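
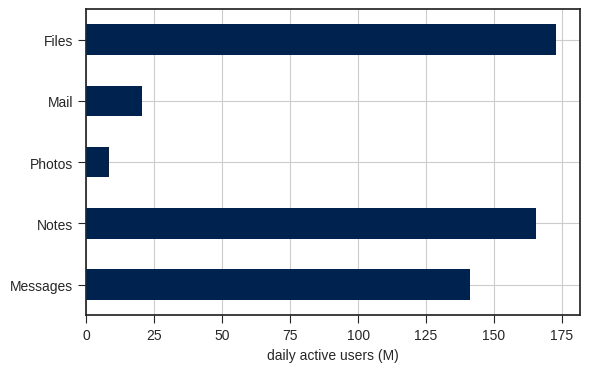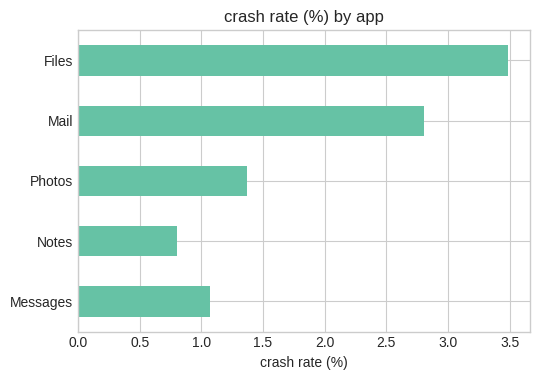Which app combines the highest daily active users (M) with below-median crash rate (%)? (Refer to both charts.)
Chart 2 median crash rate (%) ≈ 1.5; below-median apps: Messages, Notes. Among those, Notes has the highest daily active users (M) (≈ 160).

Notes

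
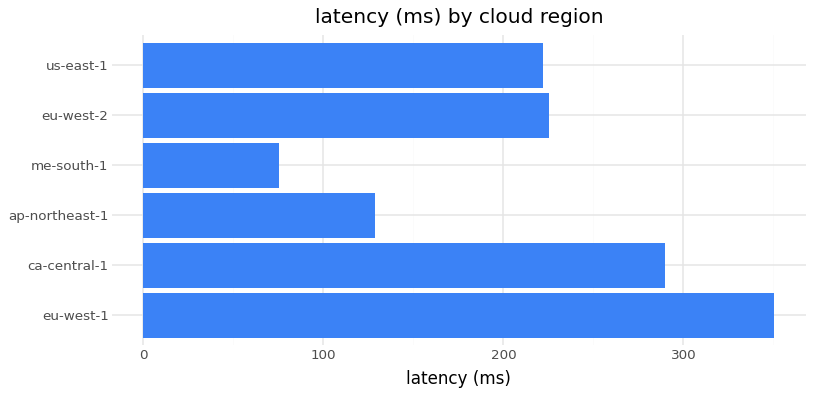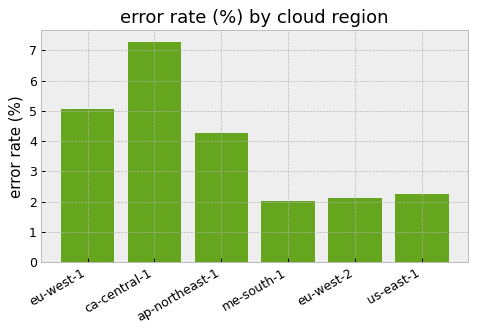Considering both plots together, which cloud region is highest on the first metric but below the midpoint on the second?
Chart 2 median error rate (%) ≈ 3; below-median cloud regions: me-south-1, eu-west-2, us-east-1. Among those, eu-west-2 has the highest latency (ms) (≈ 250).

eu-west-2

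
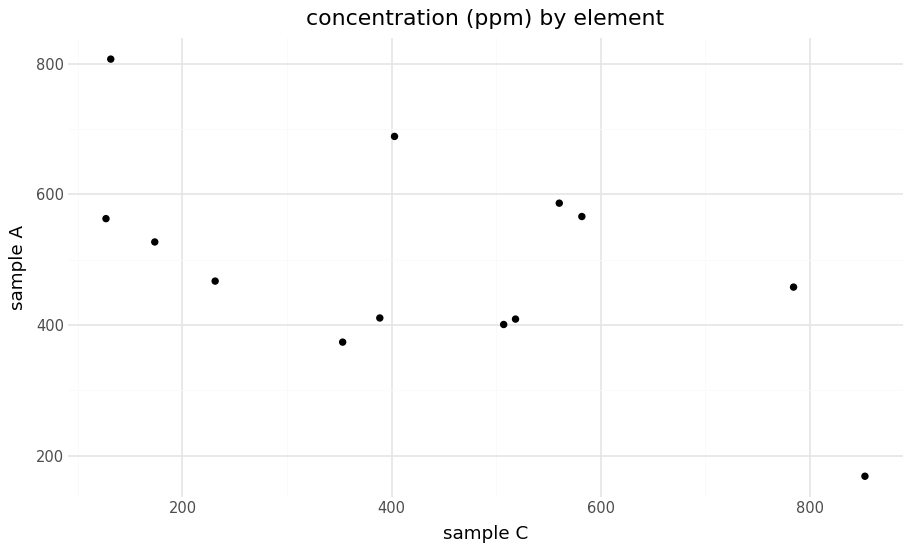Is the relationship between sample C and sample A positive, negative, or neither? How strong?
negative, moderate

Points are negatively correlated; moderate (|r| ≈ 0.6).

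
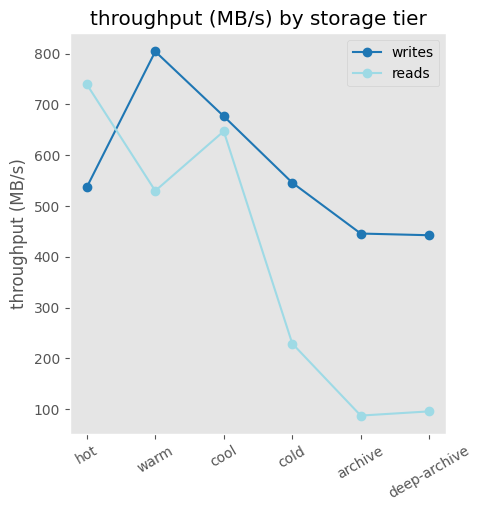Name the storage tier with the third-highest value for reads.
warm

Top 4 for reads: hot ≈ 700, cool ≈ 600, warm ≈ 500, cold ≈ 200.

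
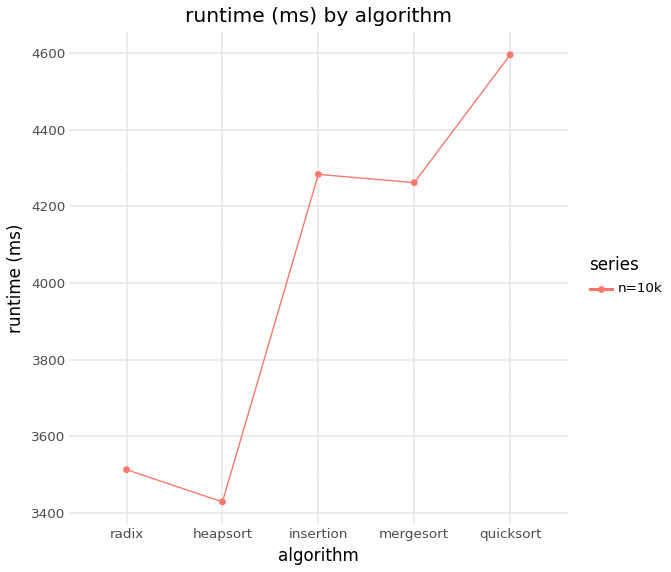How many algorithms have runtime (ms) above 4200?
3

Above 4200: insertion, mergesort, quicksort.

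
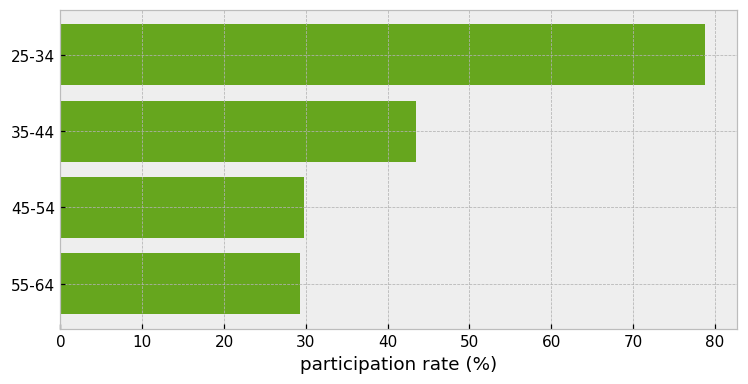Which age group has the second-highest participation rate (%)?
35-44

Top 3: 25-34 ≈ 80, 35-44 ≈ 40, 45-54 ≈ 30.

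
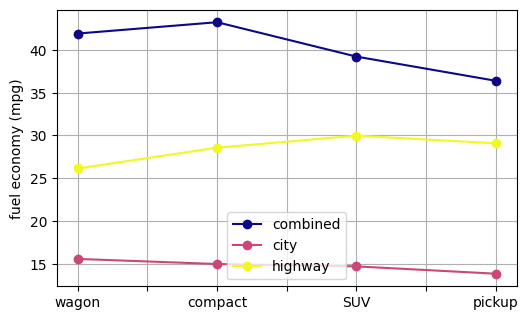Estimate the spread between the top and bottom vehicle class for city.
≈ 0

Max wagon ≈ 15, min pickup ≈ 15; range ≈ 0.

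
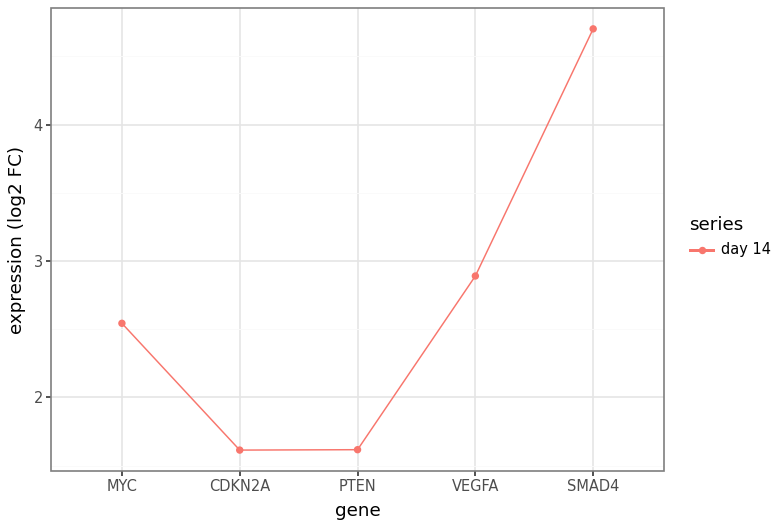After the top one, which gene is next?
VEGFA

Top 3: SMAD4 ≈ 4.5, VEGFA ≈ 3.0, MYC ≈ 2.5.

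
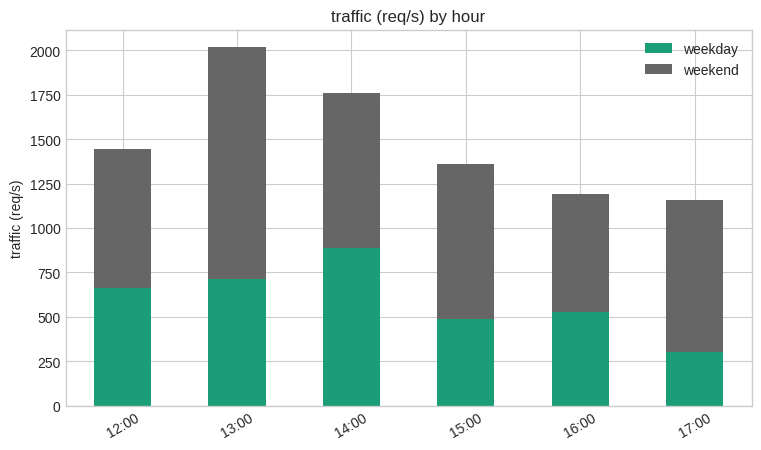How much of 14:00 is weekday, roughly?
weekday top ≈ 800, bottom ≈ 0; segment ≈ 800.

≈ 800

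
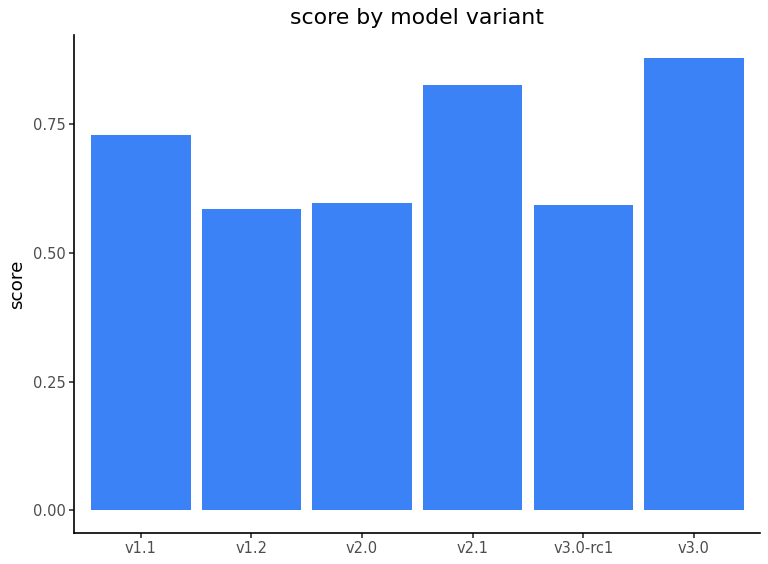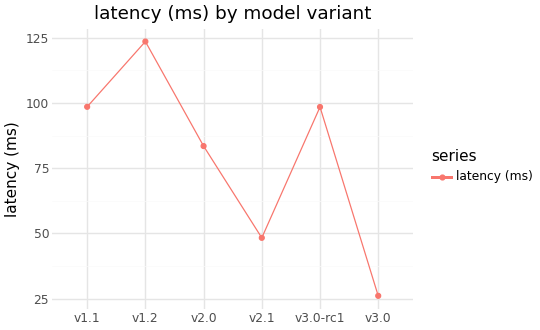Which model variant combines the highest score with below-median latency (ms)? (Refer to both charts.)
Chart 2 median latency (ms) ≈ 100; below-median model variants: v2.0, v2.1, v3.0. Among those, v3.0 has the highest score (≈ 0.9).

v3.0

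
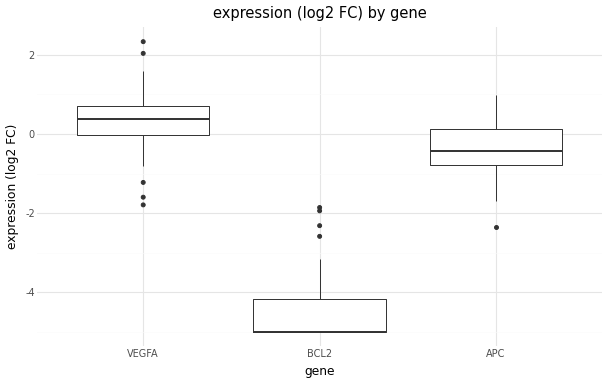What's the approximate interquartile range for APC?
≈ 1.0

Q3 ≈ 0.0, Q1 ≈ -1.0; IQR ≈ 1.0.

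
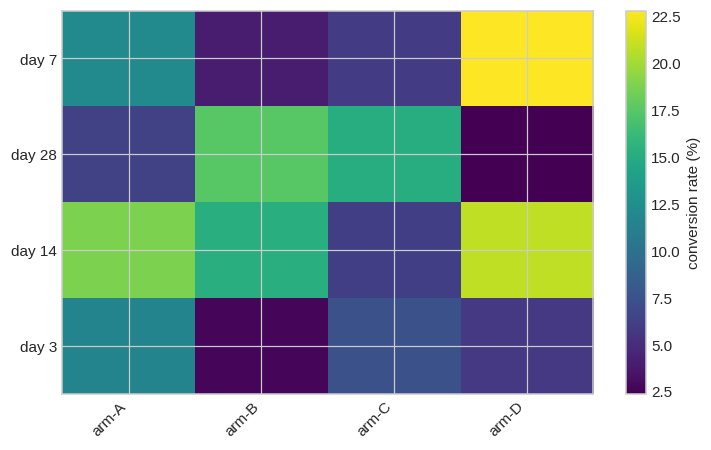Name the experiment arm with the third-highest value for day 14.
arm-B

Top 4 for day 14: arm-D ≈ 20, arm-A ≈ 18, arm-B ≈ 16, arm-C ≈ 6.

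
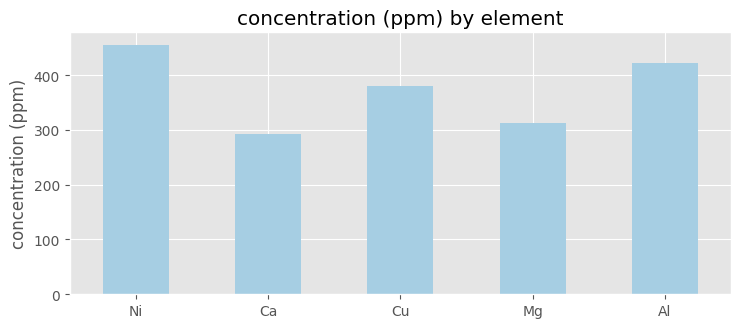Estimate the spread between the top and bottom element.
Max Ni ≈ 450, min Ca ≈ 300; range ≈ 150.

≈ 150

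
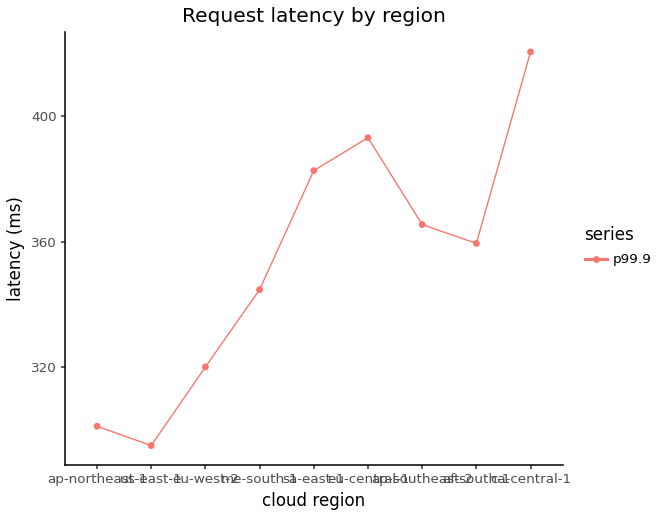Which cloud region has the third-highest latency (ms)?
Top 4: ca-central-1 ≈ 420, eu-central-1 ≈ 400, sa-east-1 ≈ 380, ap-southeast-2 ≈ 360.

sa-east-1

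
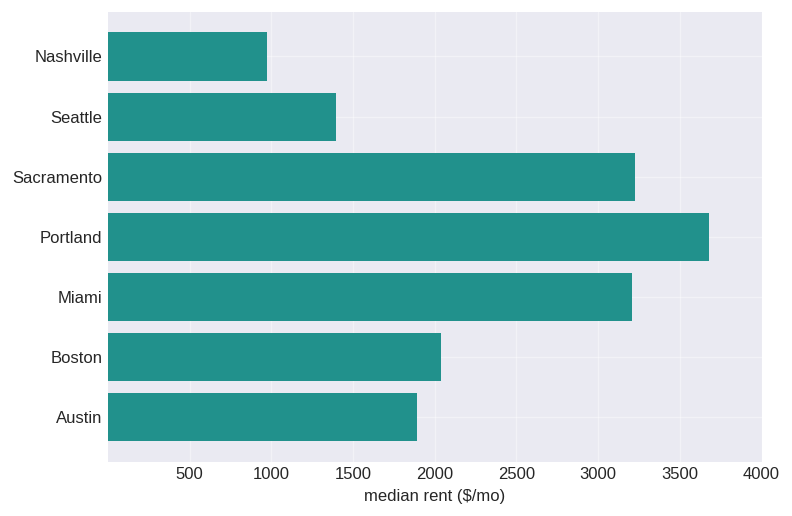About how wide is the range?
Max Portland ≈ 3500, min Nashville ≈ 1000; range ≈ 2500.

≈ 2500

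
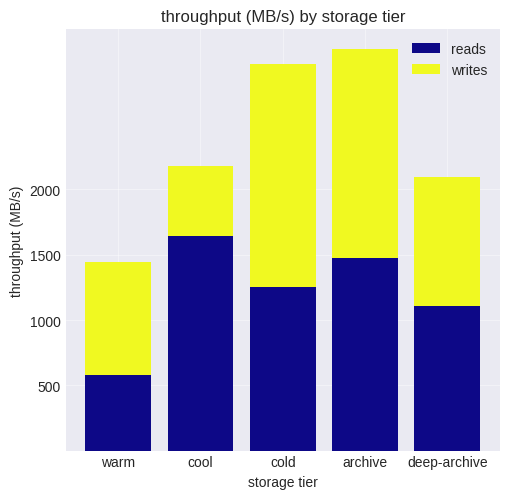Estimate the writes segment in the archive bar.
writes top ≈ 3000, bottom ≈ 1500; segment ≈ 1500.

≈ 1500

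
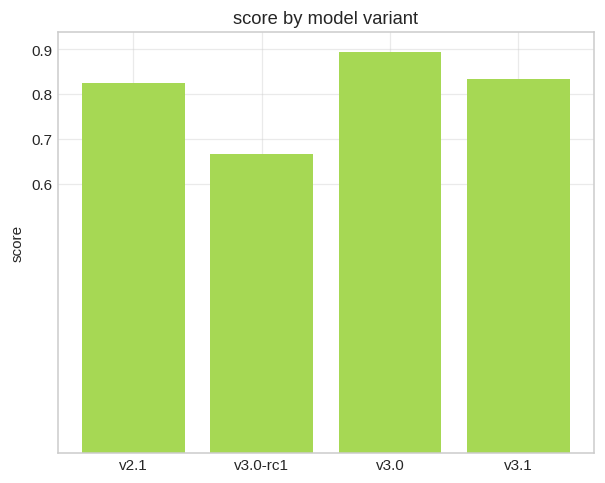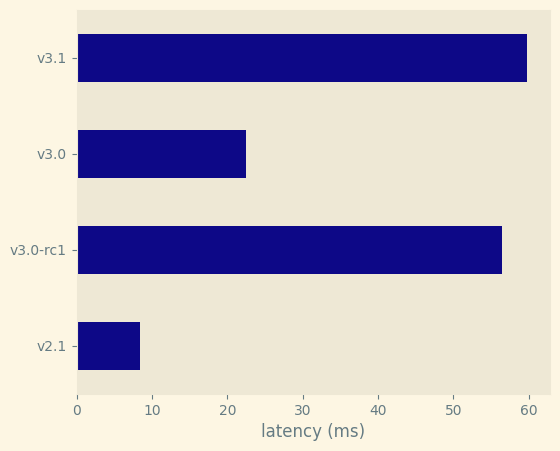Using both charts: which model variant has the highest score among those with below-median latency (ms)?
v3.0

Chart 2 median latency (ms) ≈ 40; below-median model variants: v2.1, v3.0. Among those, v3.0 has the highest score (≈ 0.9).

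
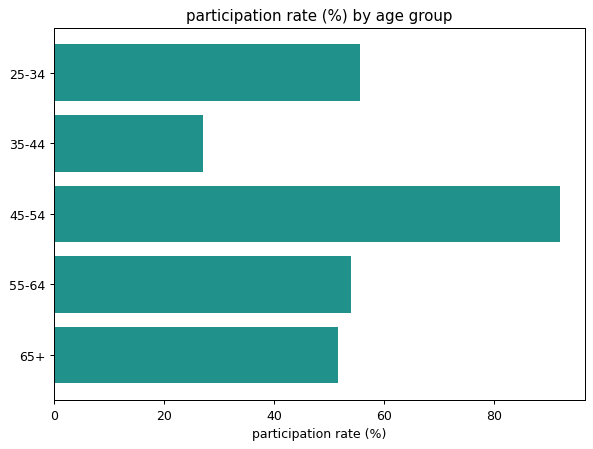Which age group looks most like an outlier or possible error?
45-54

45-54 ≈ 90; the rest sit between ≈ 30 and ≈ 60.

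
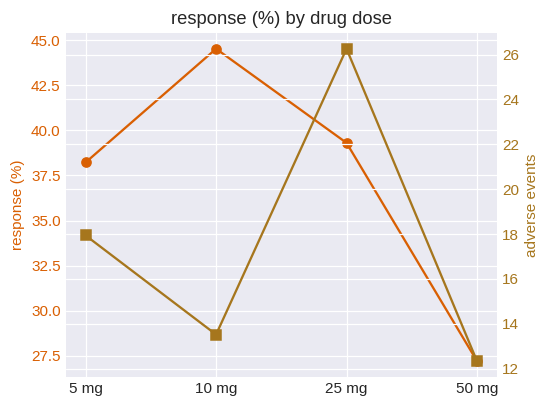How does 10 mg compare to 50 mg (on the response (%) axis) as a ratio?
10 mg ≈ 44, 50 mg ≈ 28; 44/28 ≈ 1.57.

≈ 1.57×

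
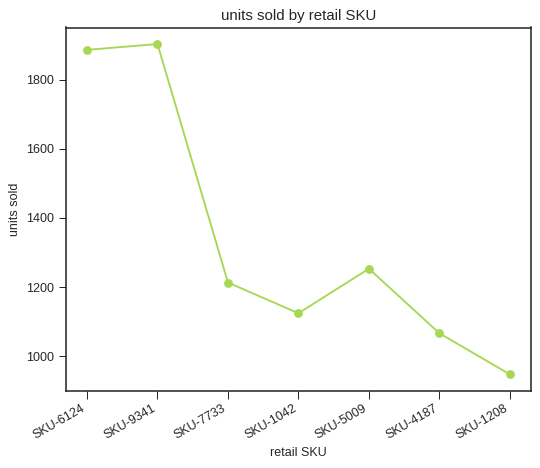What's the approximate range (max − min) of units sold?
Max SKU-9341 ≈ 1900, min SKU-1208 ≈ 900; range ≈ 1000.

≈ 1000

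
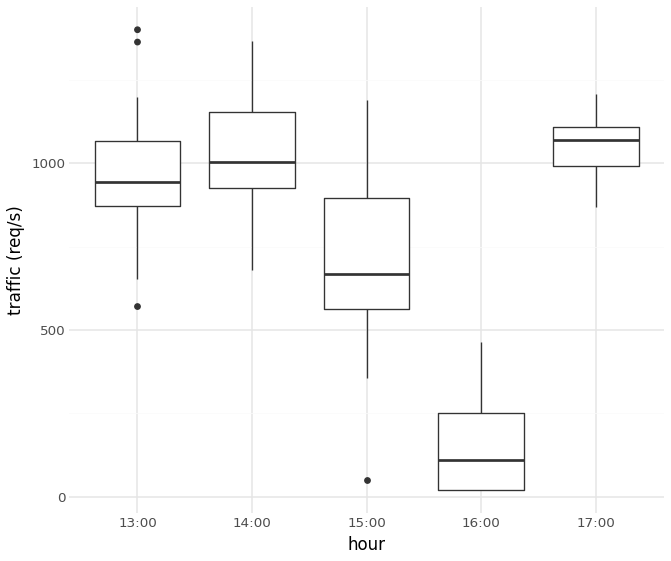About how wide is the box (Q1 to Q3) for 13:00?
≈ 200

Q3 ≈ 1100, Q1 ≈ 900; IQR ≈ 200.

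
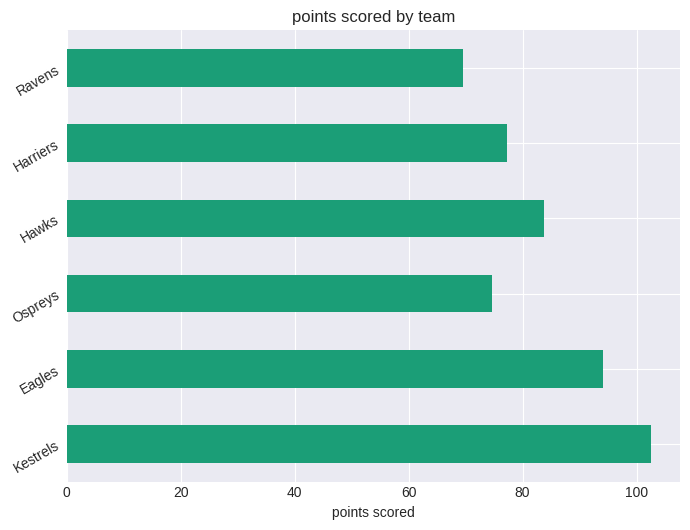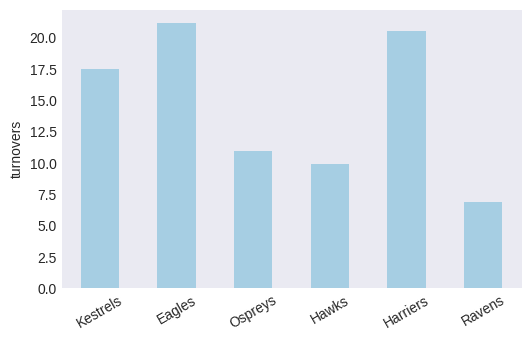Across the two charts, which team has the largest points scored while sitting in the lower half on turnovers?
Chart 2 median turnovers ≈ 14; below-median teams: Ospreys, Hawks, Ravens. Among those, Hawks has the highest points scored (≈ 80).

Hawks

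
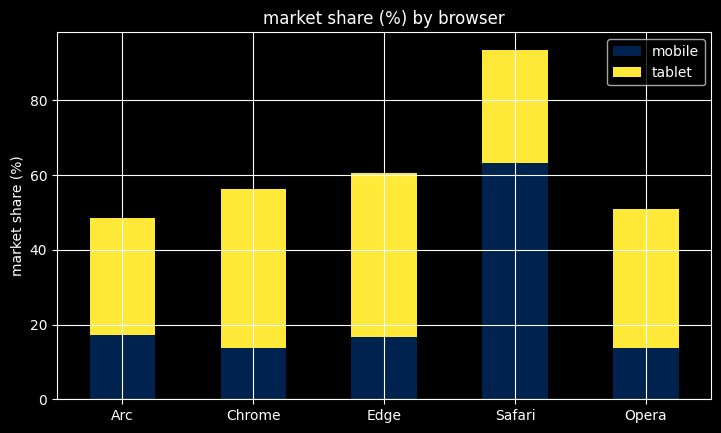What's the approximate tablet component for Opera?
tablet top ≈ 50, bottom ≈ 10; segment ≈ 40.

≈ 40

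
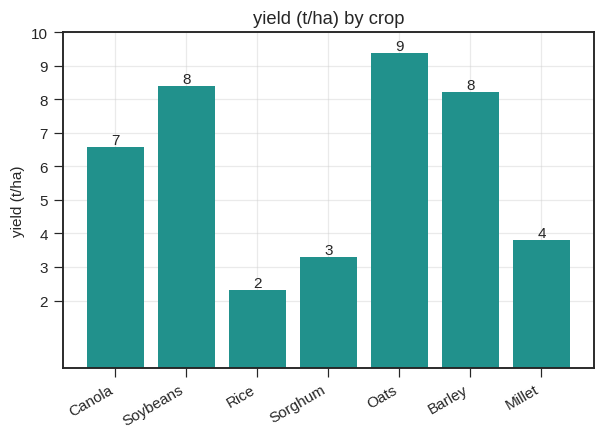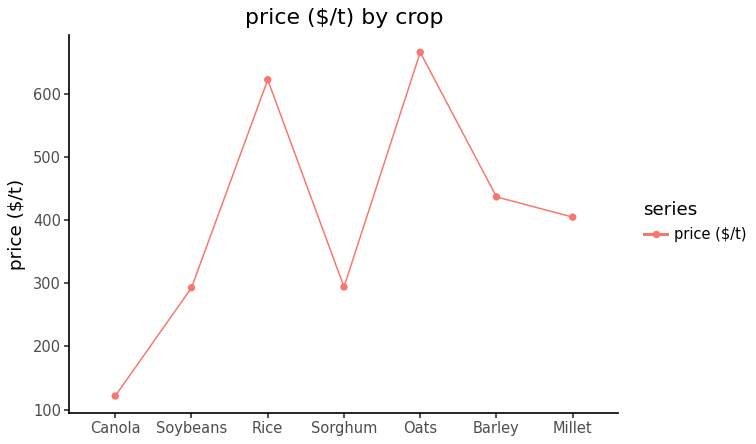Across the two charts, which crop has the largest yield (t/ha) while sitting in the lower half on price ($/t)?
Chart 2 median price ($/t) ≈ 400; below-median crops: Canola, Soybeans, Sorghum. Among those, Soybeans has the highest yield (t/ha) (≈ 8).

Soybeans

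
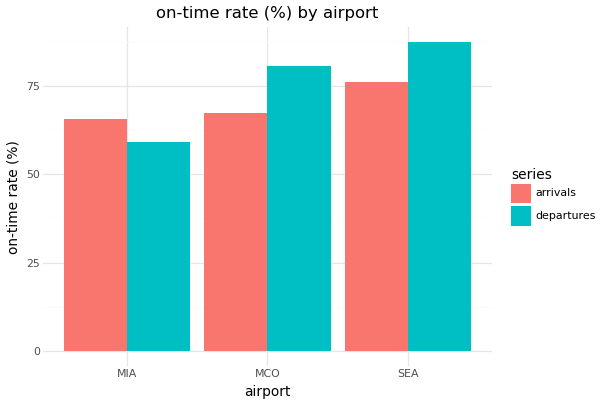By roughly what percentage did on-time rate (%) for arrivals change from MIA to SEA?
≈ +14.3%

MIA ≈ 70, SEA ≈ 80; (80 − 70) / 70 ≈ +14.3%.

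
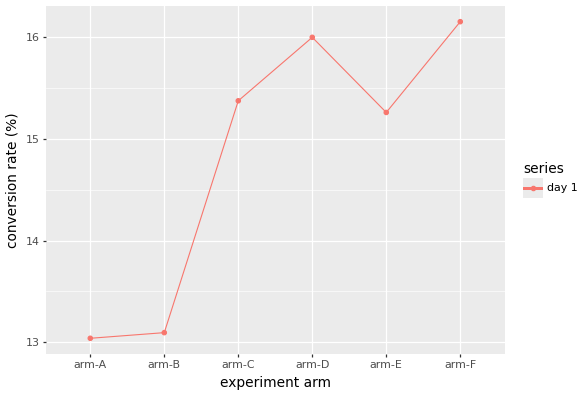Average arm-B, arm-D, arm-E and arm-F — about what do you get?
≈ 15.12

(13.0 + 16.0 + 15.5 + 16.0) / 4 ≈ 15.12.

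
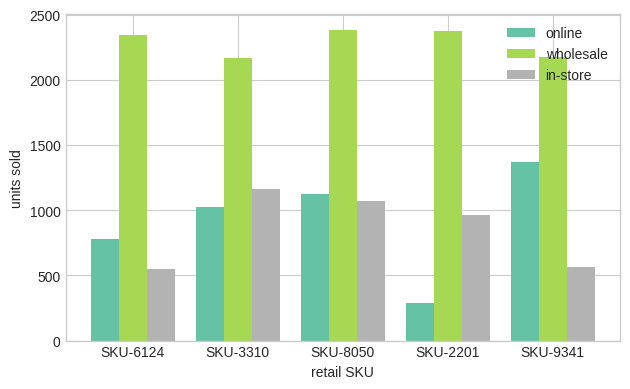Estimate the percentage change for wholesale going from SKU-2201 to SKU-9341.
≈ -8.3%

SKU-2201 ≈ 2400, SKU-9341 ≈ 2200; (2200 − 2400) / 2400 ≈ -8.3%.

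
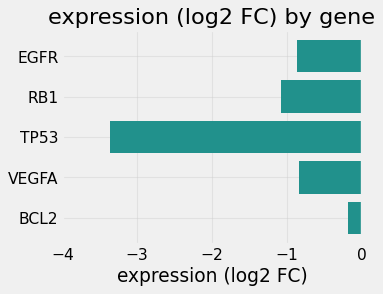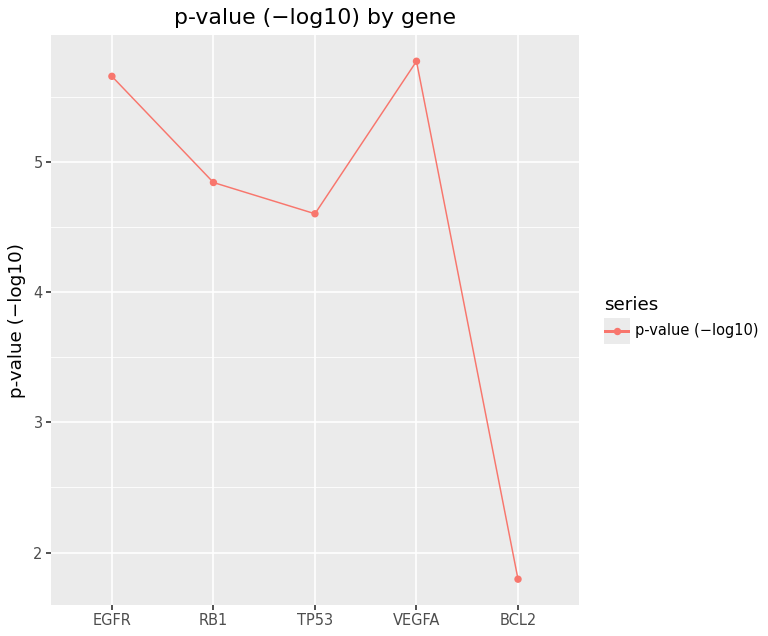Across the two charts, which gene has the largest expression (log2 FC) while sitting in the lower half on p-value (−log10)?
Chart 2 median p-value (−log10) ≈ 5; below-median genes: TP53, BCL2. Among those, BCL2 has the highest expression (log2 FC) (≈ 0).

BCL2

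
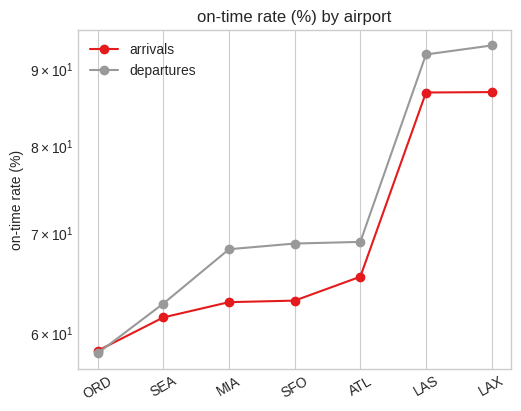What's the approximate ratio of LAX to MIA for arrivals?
≈ 1.31×

LAX ≈ 85, MIA ≈ 65; 85/65 ≈ 1.31.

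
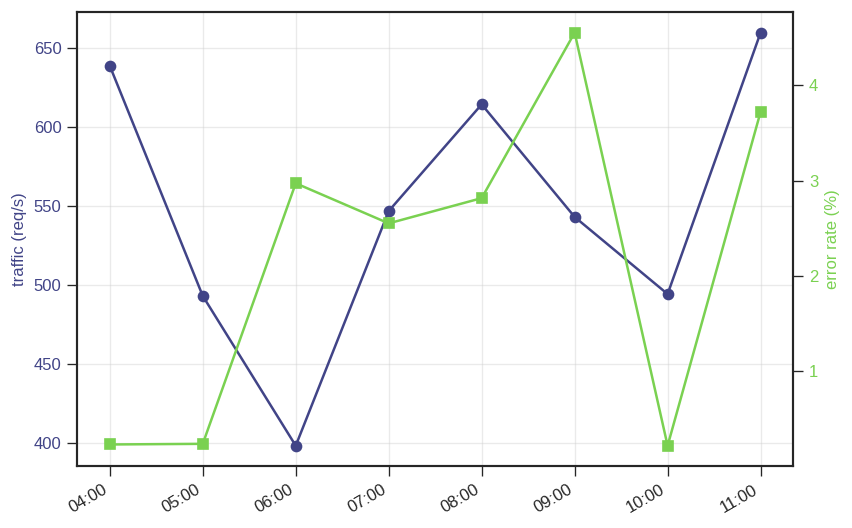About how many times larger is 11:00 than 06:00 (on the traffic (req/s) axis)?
11:00 ≈ 650, 06:00 ≈ 400; 650/400 ≈ 1.62.

≈ 1.62×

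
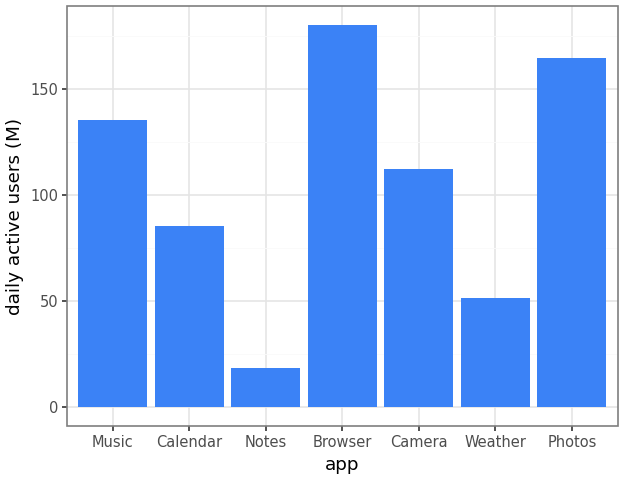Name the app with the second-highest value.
Top 3: Browser ≈ 180, Photos ≈ 160, Music ≈ 140.

Photos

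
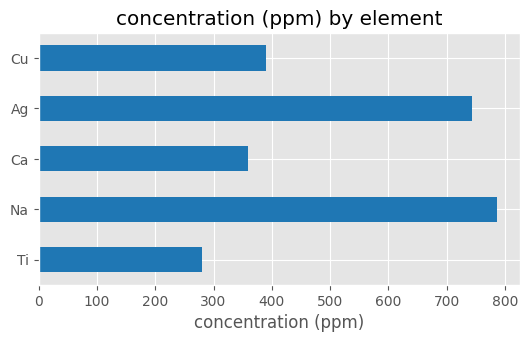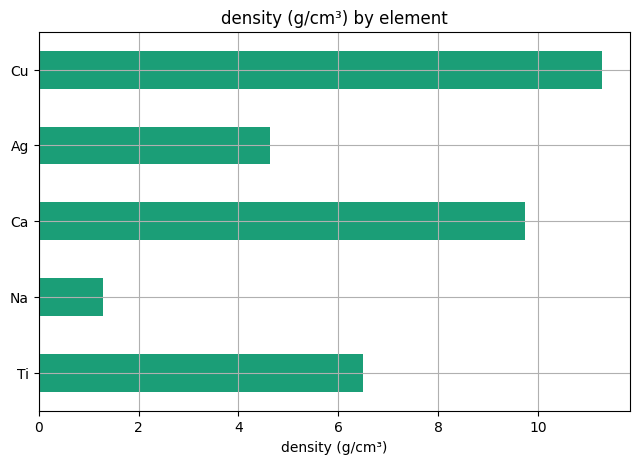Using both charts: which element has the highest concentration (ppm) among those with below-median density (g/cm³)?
Chart 2 median density (g/cm³) ≈ 6; below-median elements: Na, Ag. Among those, Na has the highest concentration (ppm) (≈ 800).

Na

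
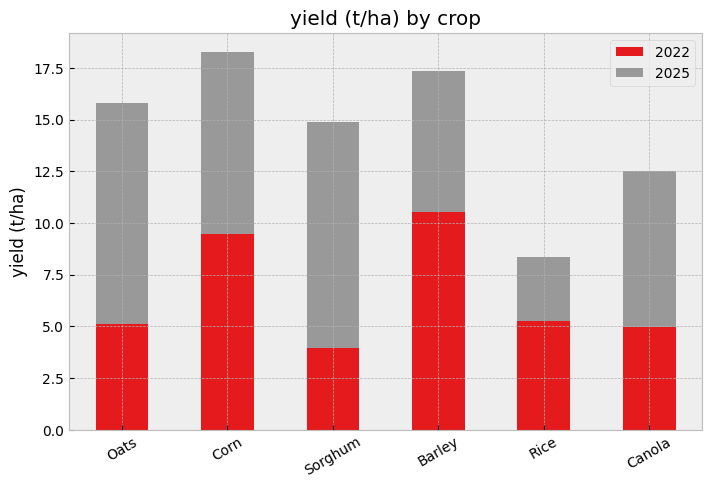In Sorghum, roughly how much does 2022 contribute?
≈ 4

2022 top ≈ 4, bottom ≈ 0; segment ≈ 4.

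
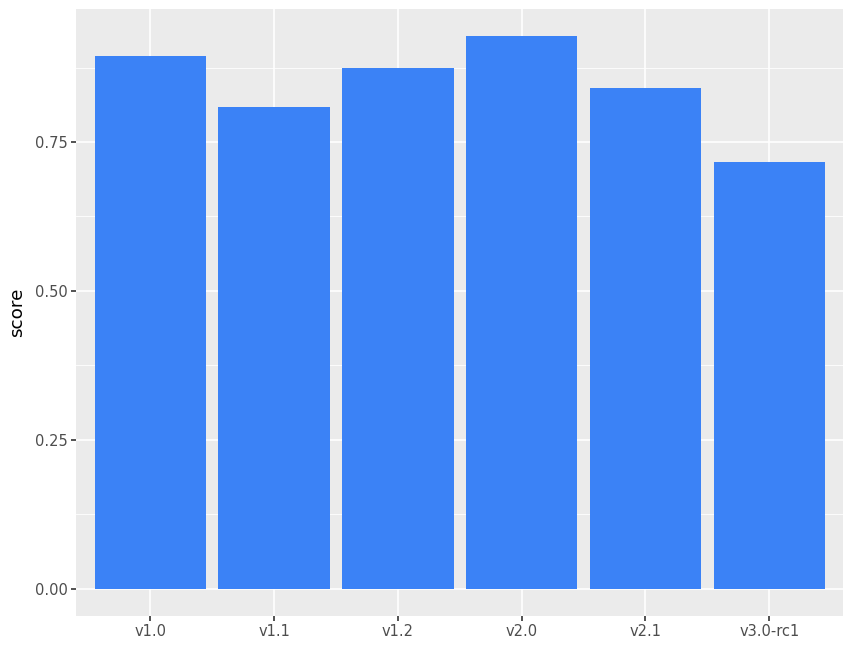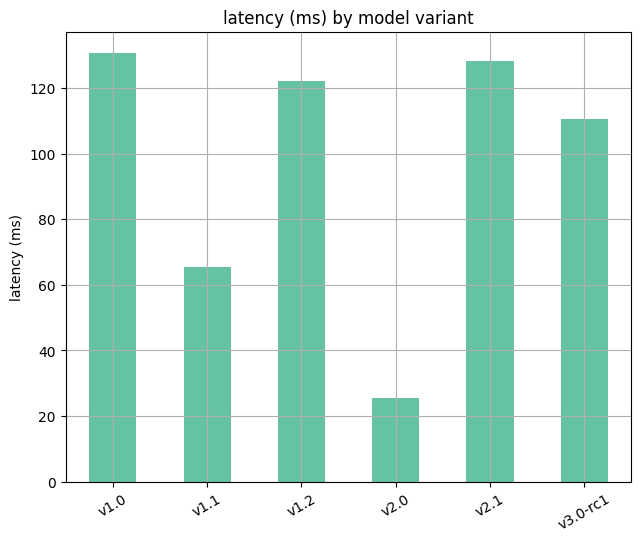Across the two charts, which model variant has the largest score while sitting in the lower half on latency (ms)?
Chart 2 median latency (ms) ≈ 120; below-median model variants: v1.1, v2.0, v3.0-rc1. Among those, v2.0 has the highest score (≈ 0.9).

v2.0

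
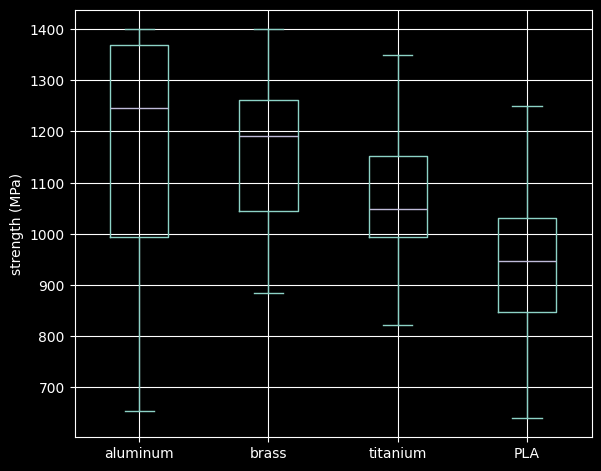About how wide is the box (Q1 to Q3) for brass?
Q3 ≈ 1260, Q1 ≈ 1040; IQR ≈ 220.

≈ 220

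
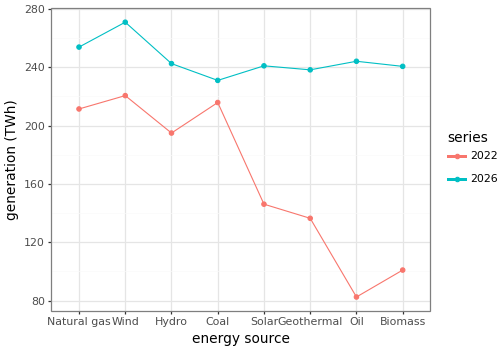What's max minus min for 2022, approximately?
≈ 140

Max Wind ≈ 220, min Oil ≈ 80; range ≈ 140.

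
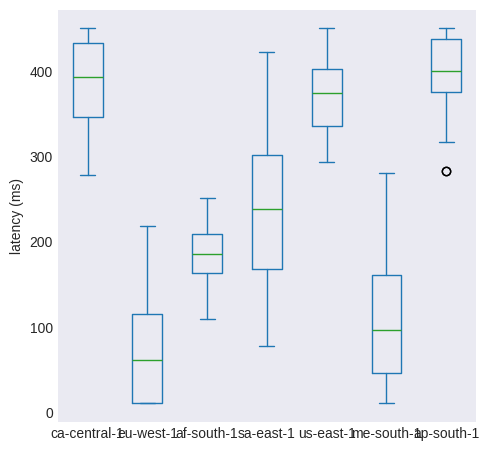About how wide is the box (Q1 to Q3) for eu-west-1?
Q3 ≈ 100, Q1 ≈ 0; IQR ≈ 100.

≈ 100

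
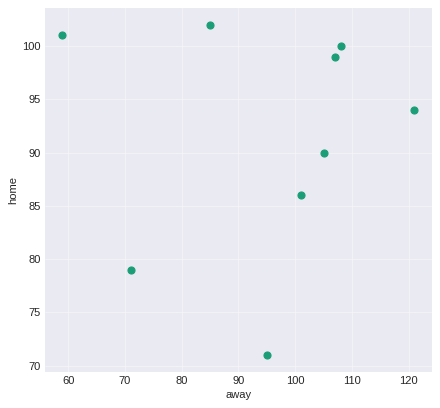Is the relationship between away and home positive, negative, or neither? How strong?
Points are roughly uncorrelated; weak (|r| ≈ 0.0).

no clear correlation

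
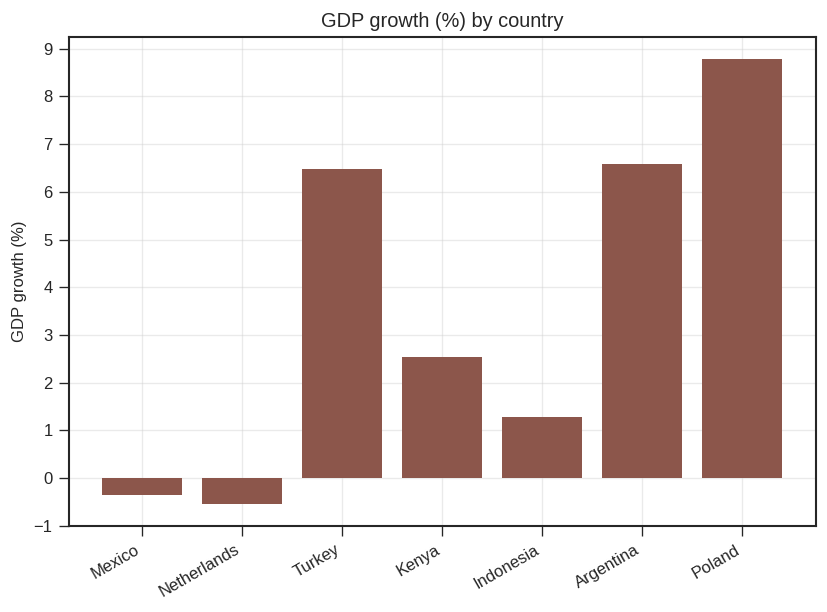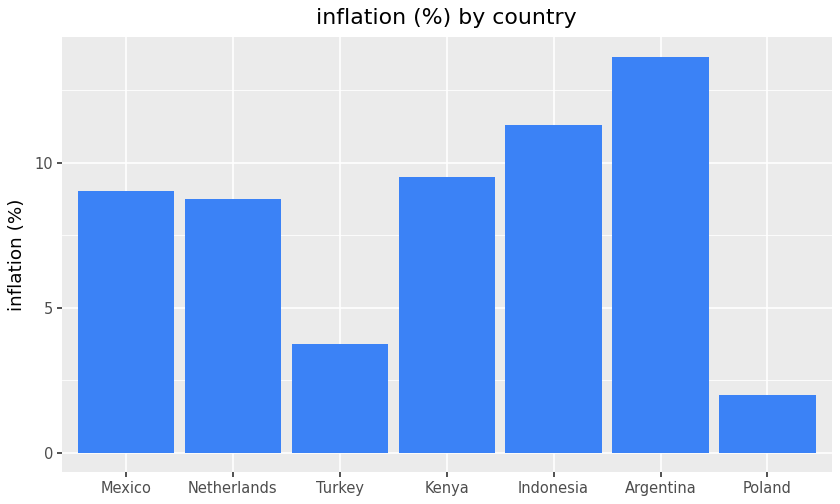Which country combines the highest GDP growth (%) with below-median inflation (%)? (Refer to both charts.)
Chart 2 median inflation (%) ≈ 10; below-median countries: Netherlands, Turkey, Poland. Among those, Poland has the highest GDP growth (%) (≈ 9).

Poland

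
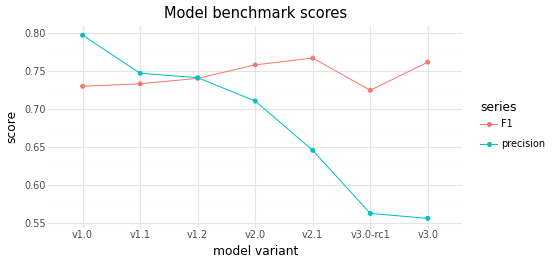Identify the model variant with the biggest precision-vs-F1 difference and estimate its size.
v3.0: precision ≈ 0.55, F1 ≈ 0.75 → gap ≈ 0.20. Next-largest (v3.0-rc1) is only ≈ 0.15.

v3.0, ≈ 0.20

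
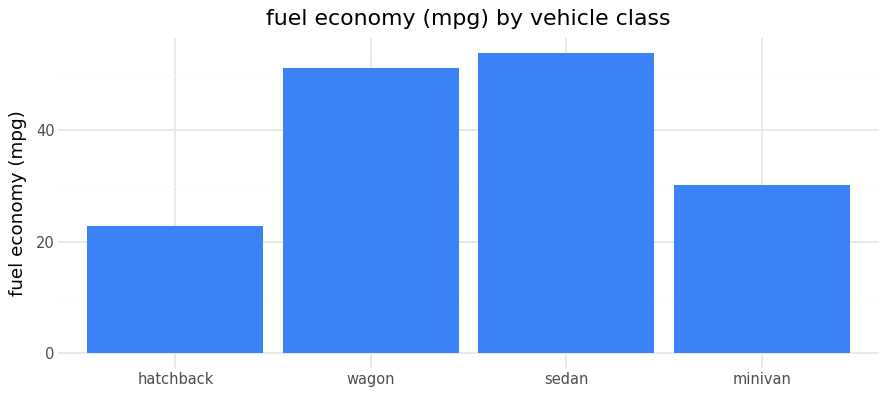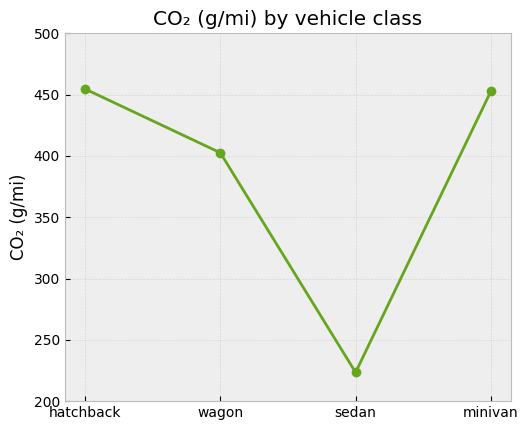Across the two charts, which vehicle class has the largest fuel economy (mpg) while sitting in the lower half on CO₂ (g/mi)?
sedan

Chart 2 median CO₂ (g/mi) ≈ 450; below-median vehicle classes: wagon, sedan. Among those, sedan has the highest fuel economy (mpg) (≈ 55).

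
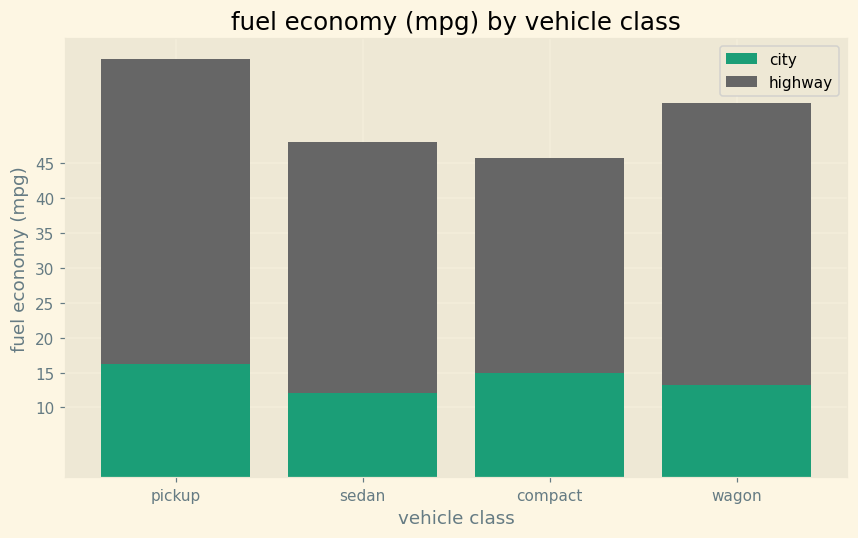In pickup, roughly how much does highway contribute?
≈ 45

highway top ≈ 60, bottom ≈ 15; segment ≈ 45.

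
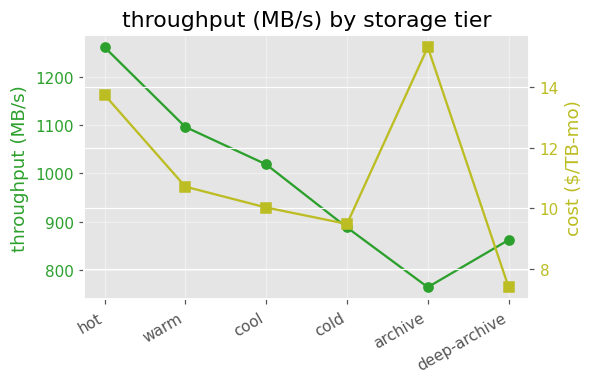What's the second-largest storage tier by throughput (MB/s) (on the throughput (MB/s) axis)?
warm

Top 3 (on the throughput (MB/s) axis): hot ≈ 1250, warm ≈ 1100, cool ≈ 1000.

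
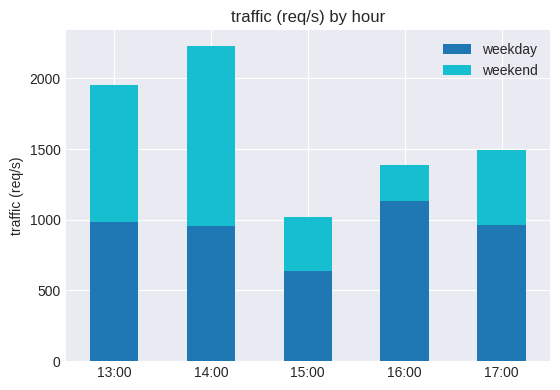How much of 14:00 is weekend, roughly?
weekend top ≈ 2200, bottom ≈ 1000; segment ≈ 1200.

≈ 1200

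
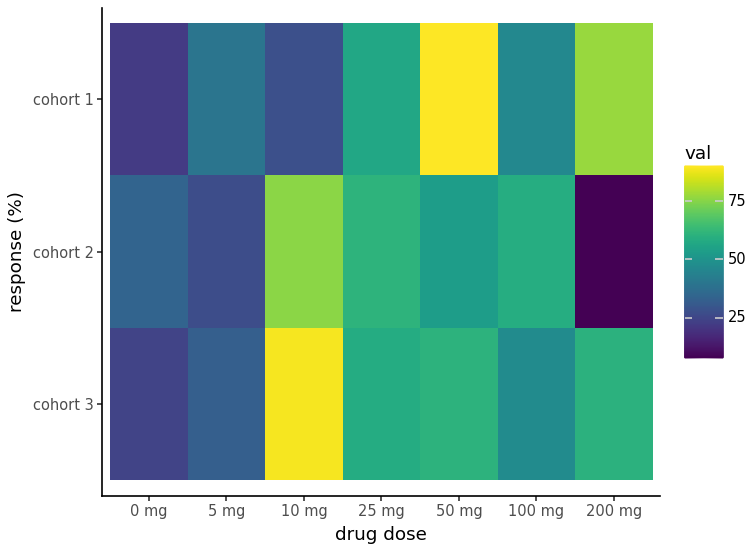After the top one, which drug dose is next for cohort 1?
Top 3 for cohort 1: 50 mg ≈ 90, 200 mg ≈ 80, 25 mg ≈ 60.

200 mg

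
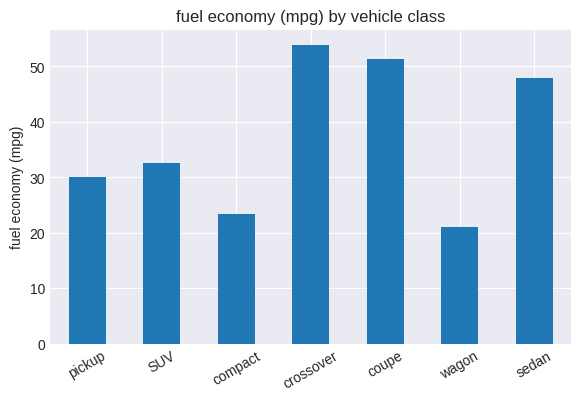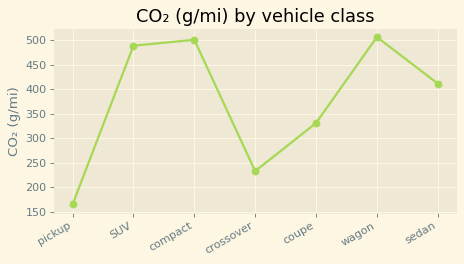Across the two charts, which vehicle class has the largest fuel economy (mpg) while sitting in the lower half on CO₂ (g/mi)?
Chart 2 median CO₂ (g/mi) ≈ 400; below-median vehicle classes: pickup, crossover, coupe. Among those, crossover has the highest fuel economy (mpg) (≈ 55).

crossover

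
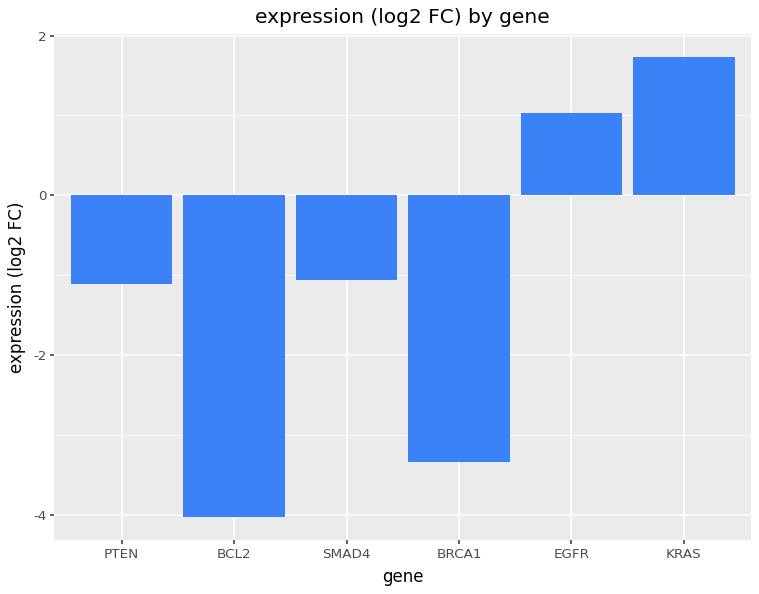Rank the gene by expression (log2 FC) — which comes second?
EGFR

Top 3: KRAS ≈ 1.5, EGFR ≈ 1.0, SMAD4 ≈ -1.0.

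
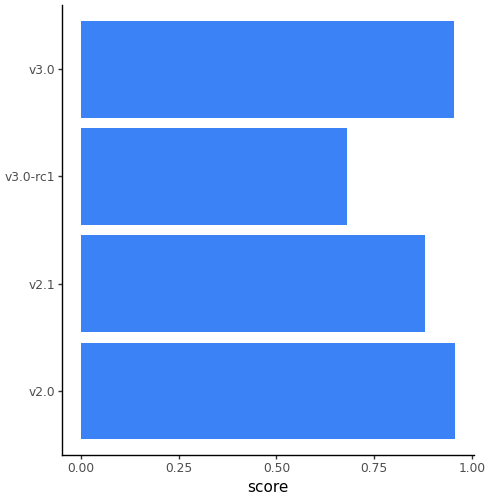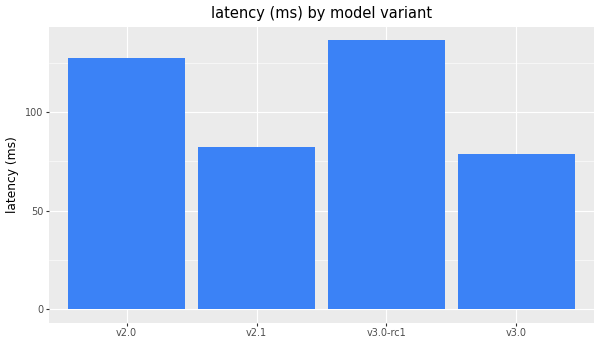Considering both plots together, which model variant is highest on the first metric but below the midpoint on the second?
v3.0

Chart 2 median latency (ms) ≈ 100; below-median model variants: v2.1, v3.0. Among those, v3.0 has the highest score (≈ 1).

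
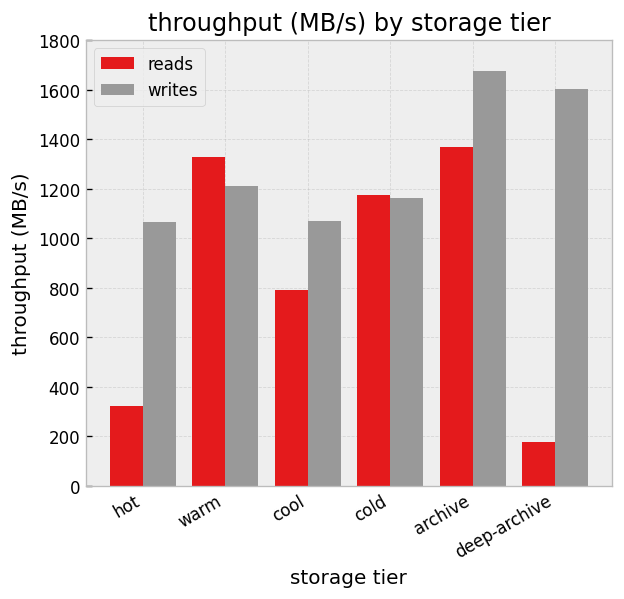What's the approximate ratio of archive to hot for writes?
≈ 1.6×

archive ≈ 1600, hot ≈ 1000; 1600/1000 ≈ 1.6.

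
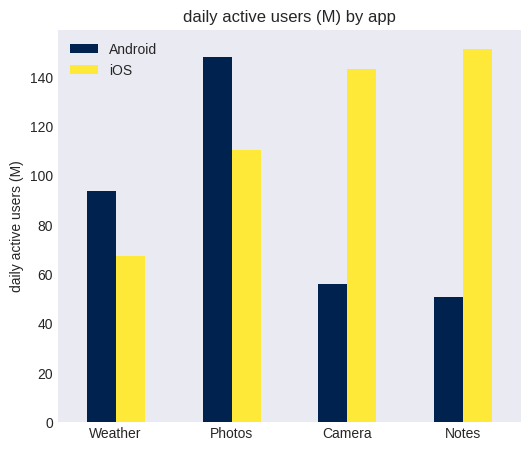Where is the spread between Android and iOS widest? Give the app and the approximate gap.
Notes, ≈ 100 M

Notes: Android ≈ 60, iOS ≈ 160 → gap ≈ 100. Next-largest (Camera) is only ≈ 80.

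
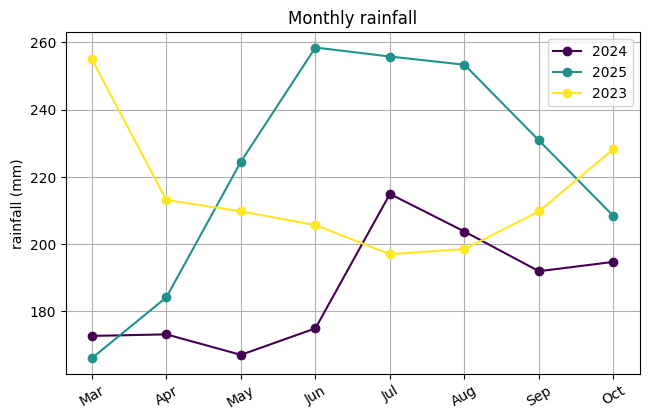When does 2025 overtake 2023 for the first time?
May

Apr: 2025 ≈ 180 vs 2023 ≈ 210 (not yet); May: 2025 ≈ 220 vs 2023 ≈ 210 (first crossover).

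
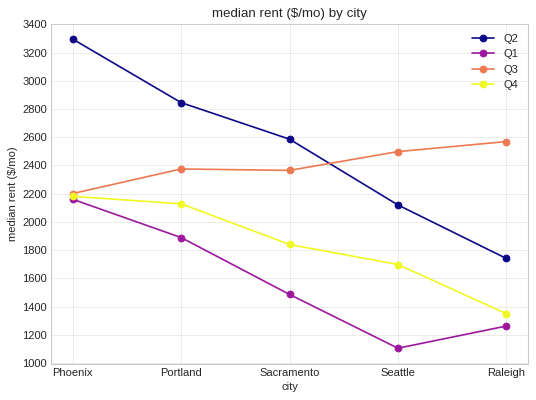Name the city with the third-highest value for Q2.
Sacramento

Top 4 for Q2: Phoenix ≈ 3200, Portland ≈ 2800, Sacramento ≈ 2600, Seattle ≈ 2200.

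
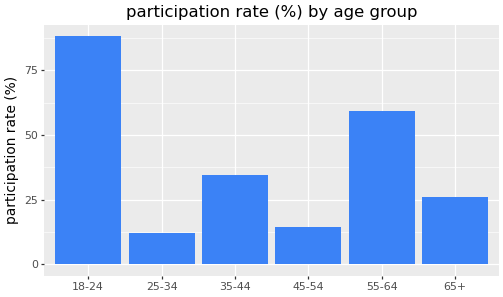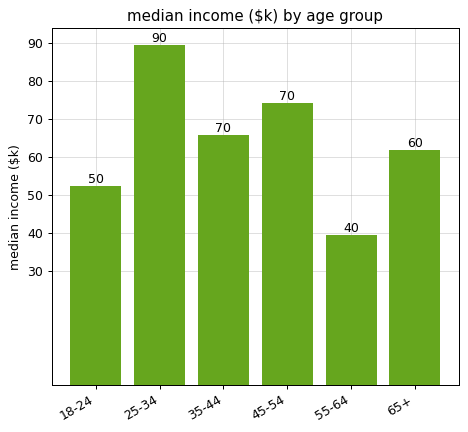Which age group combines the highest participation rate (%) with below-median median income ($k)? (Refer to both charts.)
Chart 2 median median income ($k) ≈ 60; below-median age groups: 18-24, 55-64, 65+. Among those, 18-24 has the highest participation rate (%) (≈ 90).

18-24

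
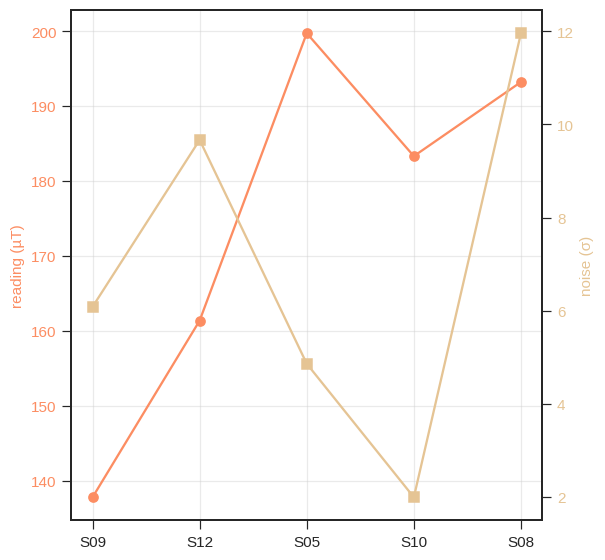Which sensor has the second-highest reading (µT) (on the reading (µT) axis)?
S08

Top 3 (on the reading (µT) axis): S05 ≈ 200, S08 ≈ 190, S10 ≈ 180.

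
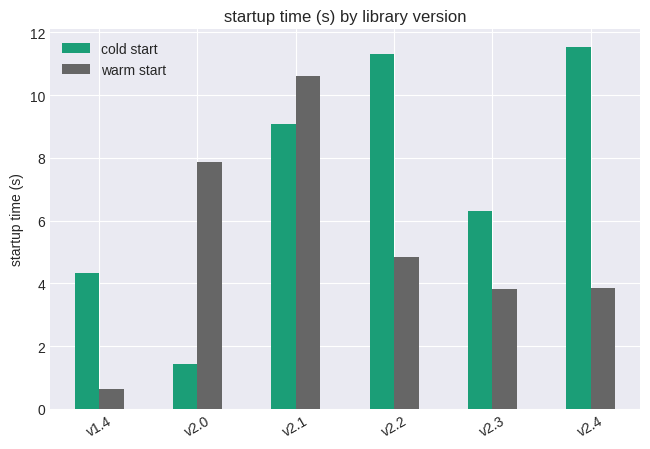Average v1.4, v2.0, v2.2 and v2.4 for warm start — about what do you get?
(1 + 8 + 5 + 4) / 4 ≈ 4.

≈ 4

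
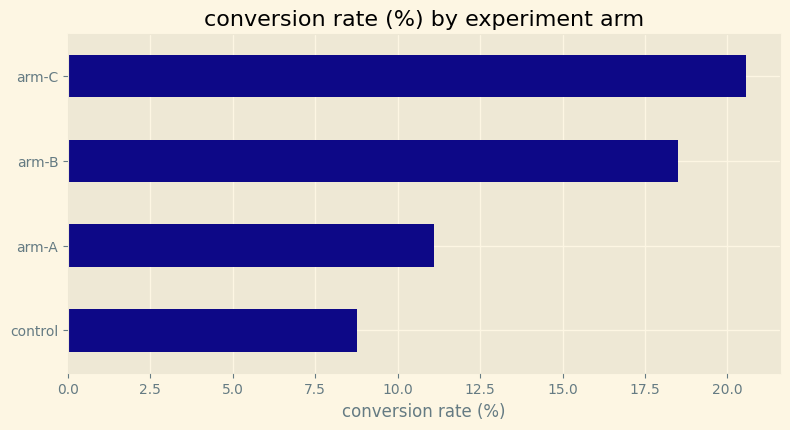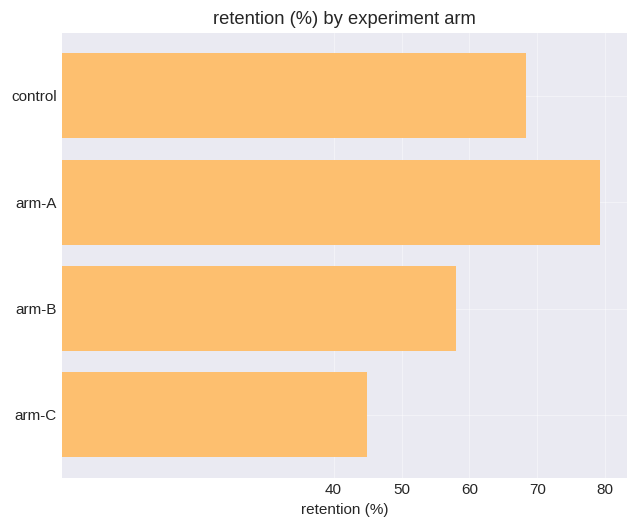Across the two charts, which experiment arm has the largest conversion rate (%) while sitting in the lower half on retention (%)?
arm-C

Chart 2 median retention (%) ≈ 60; below-median experiment arms: arm-B, arm-C. Among those, arm-C has the highest conversion rate (%) (≈ 20).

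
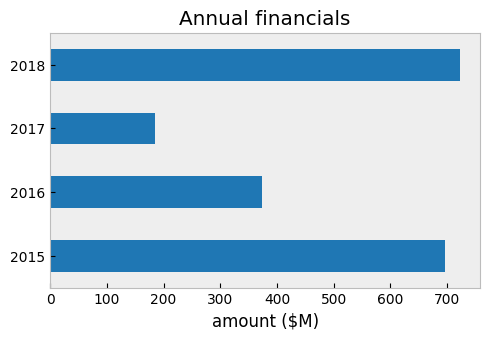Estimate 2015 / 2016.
≈ 1.75×

2015 ≈ 700, 2016 ≈ 400; 700/400 ≈ 1.75.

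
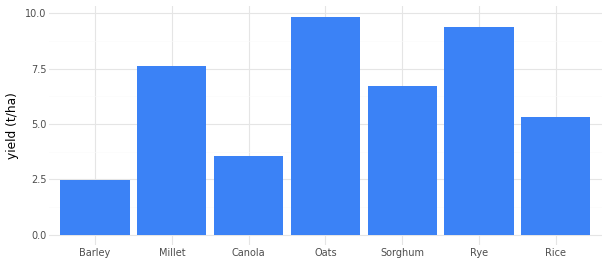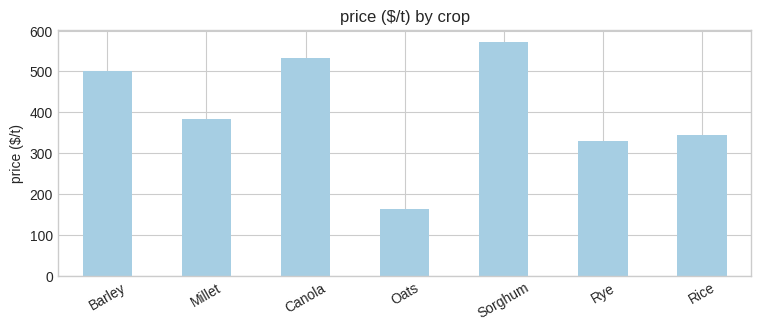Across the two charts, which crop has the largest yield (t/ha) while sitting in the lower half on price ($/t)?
Oats

Chart 2 median price ($/t) ≈ 400; below-median crops: Oats, Rye, Rice. Among those, Oats has the highest yield (t/ha) (≈ 10).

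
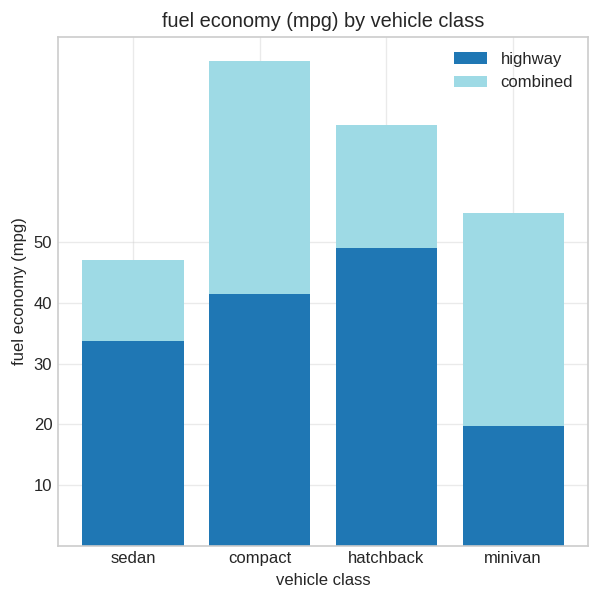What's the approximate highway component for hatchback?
≈ 50

highway top ≈ 50, bottom ≈ 0; segment ≈ 50.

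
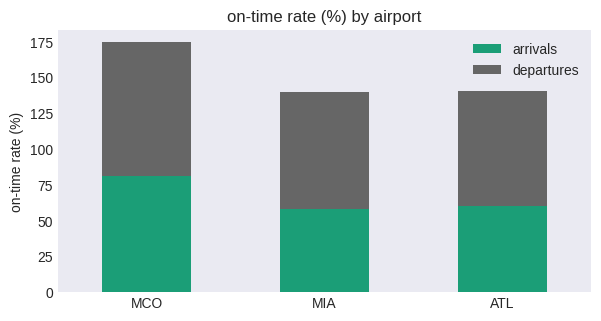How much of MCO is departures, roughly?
departures top ≈ 180, bottom ≈ 80; segment ≈ 100.

≈ 100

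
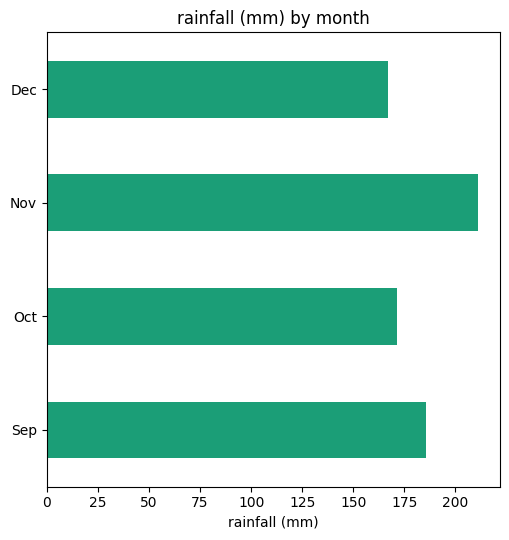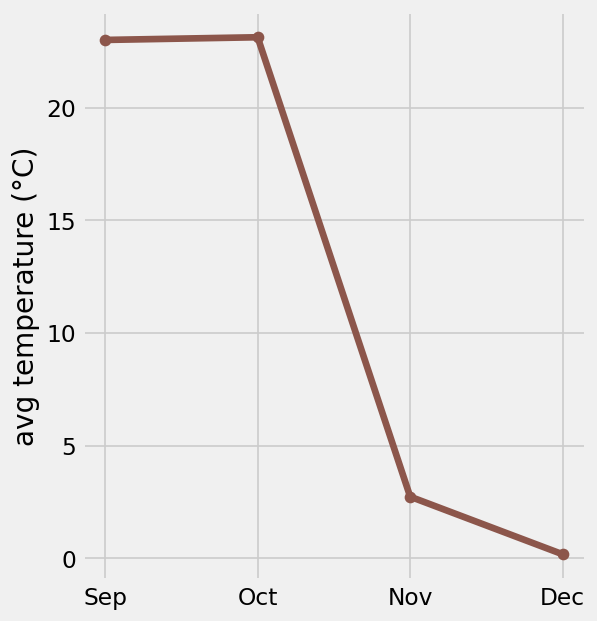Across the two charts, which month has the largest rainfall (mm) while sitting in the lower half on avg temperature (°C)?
Nov

Chart 2 median avg temperature (°C) ≈ 15; below-median months: Nov, Dec. Among those, Nov has the highest rainfall (mm) (≈ 220).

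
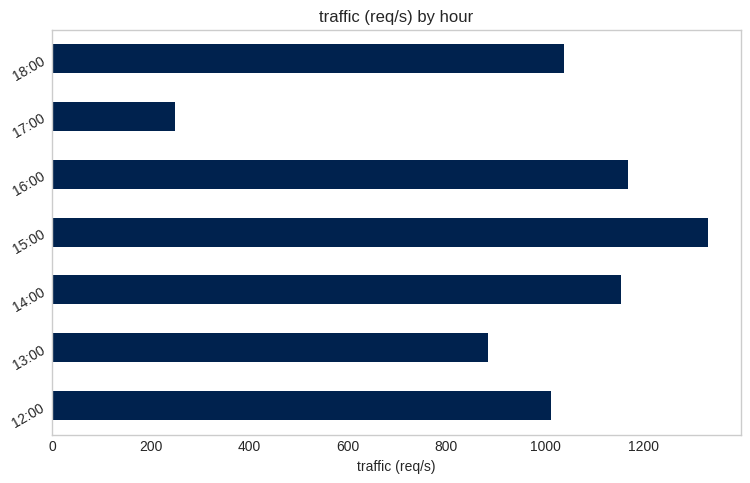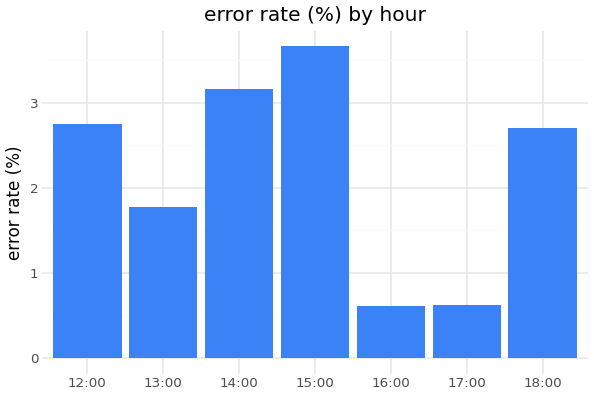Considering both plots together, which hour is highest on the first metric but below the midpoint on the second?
16:00

Chart 2 median error rate (%) ≈ 2.5; below-median hours: 13:00, 16:00, 17:00. Among those, 16:00 has the highest traffic (req/s) (≈ 1200).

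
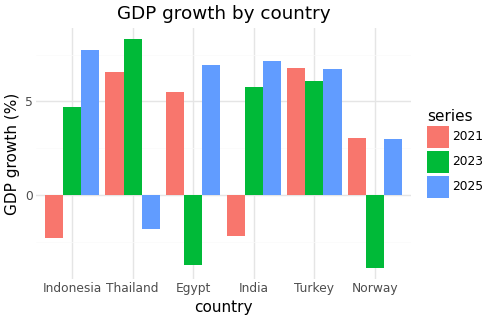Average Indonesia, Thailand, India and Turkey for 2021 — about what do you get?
(-2 + 6 + -2 + 6) / 4 ≈ 2.

≈ 2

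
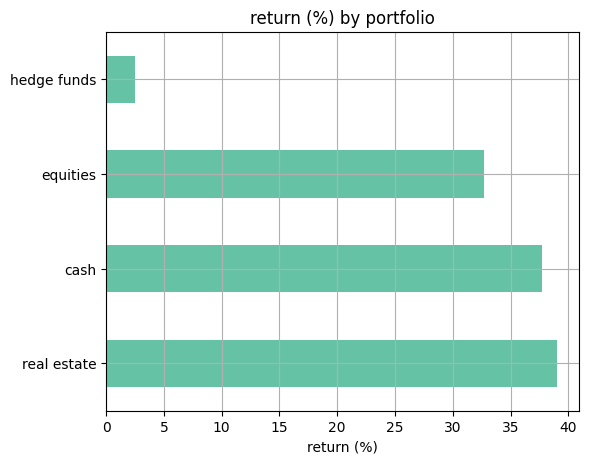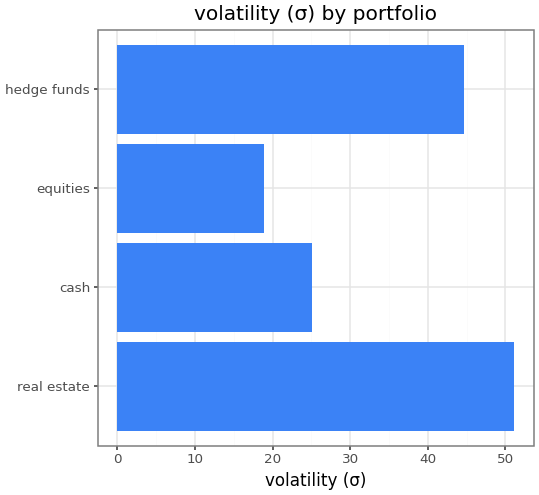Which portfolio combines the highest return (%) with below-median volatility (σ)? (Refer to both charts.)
Chart 2 median volatility (σ) ≈ 35; below-median portfolios: cash, equities. Among those, cash has the highest return (%) (≈ 40).

cash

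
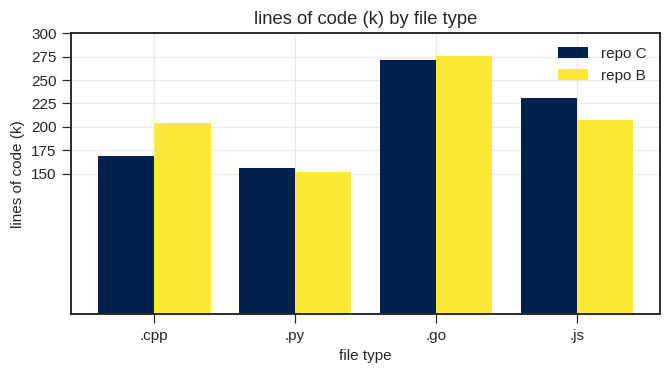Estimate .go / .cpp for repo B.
.go ≈ 275, .cpp ≈ 200; 275/200 ≈ 1.38.

≈ 1.38×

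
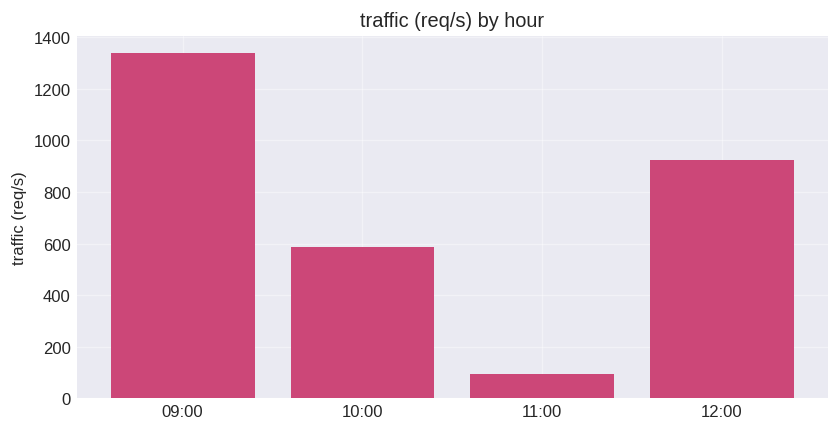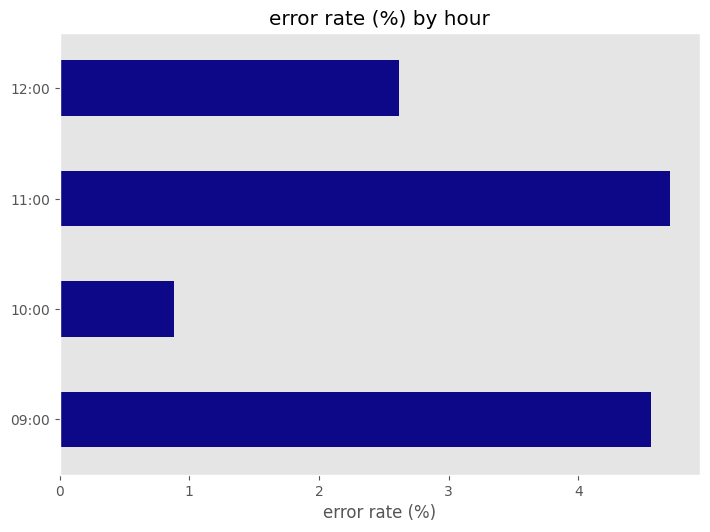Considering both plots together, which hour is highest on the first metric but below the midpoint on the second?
Chart 2 median error rate (%) ≈ 3.5; below-median hours: 10:00, 12:00. Among those, 12:00 has the highest traffic (req/s) (≈ 1000).

12:00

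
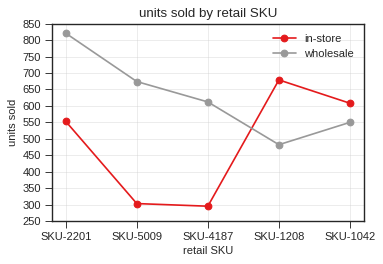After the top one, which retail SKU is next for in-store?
SKU-1042

Top 3 for in-store: SKU-1208 ≈ 700, SKU-1042 ≈ 600, SKU-2201 ≈ 550.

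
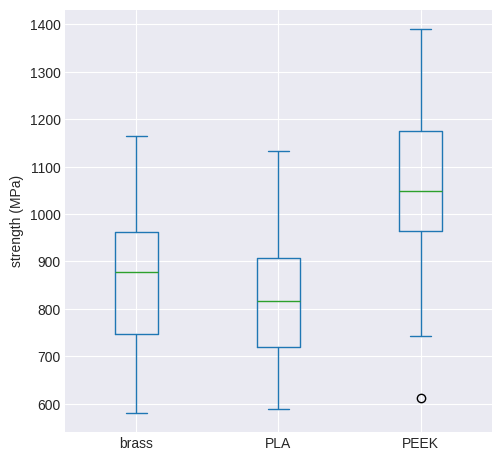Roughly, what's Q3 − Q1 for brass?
≈ 200

Q3 ≈ 950, Q1 ≈ 750; IQR ≈ 200.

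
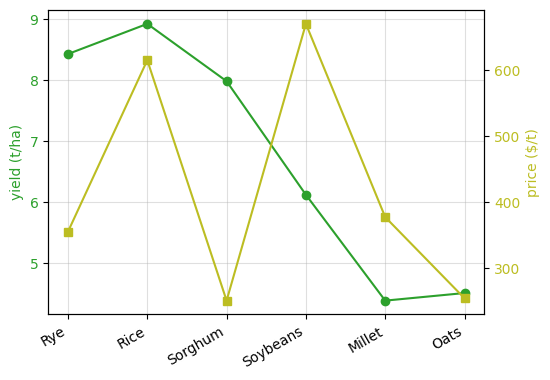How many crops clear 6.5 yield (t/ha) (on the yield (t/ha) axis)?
3

Above 6.5: Rye, Rice, Sorghum.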